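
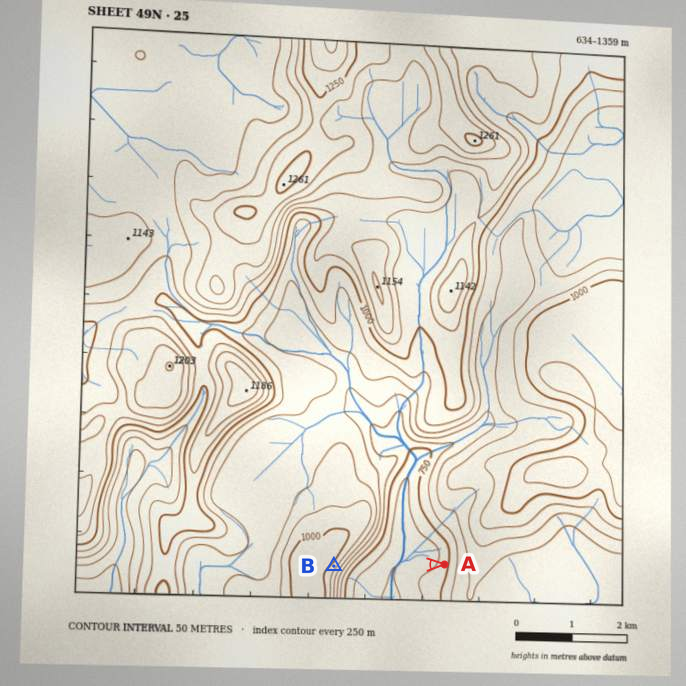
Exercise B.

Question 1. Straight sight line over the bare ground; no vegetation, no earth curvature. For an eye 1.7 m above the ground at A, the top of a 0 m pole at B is in view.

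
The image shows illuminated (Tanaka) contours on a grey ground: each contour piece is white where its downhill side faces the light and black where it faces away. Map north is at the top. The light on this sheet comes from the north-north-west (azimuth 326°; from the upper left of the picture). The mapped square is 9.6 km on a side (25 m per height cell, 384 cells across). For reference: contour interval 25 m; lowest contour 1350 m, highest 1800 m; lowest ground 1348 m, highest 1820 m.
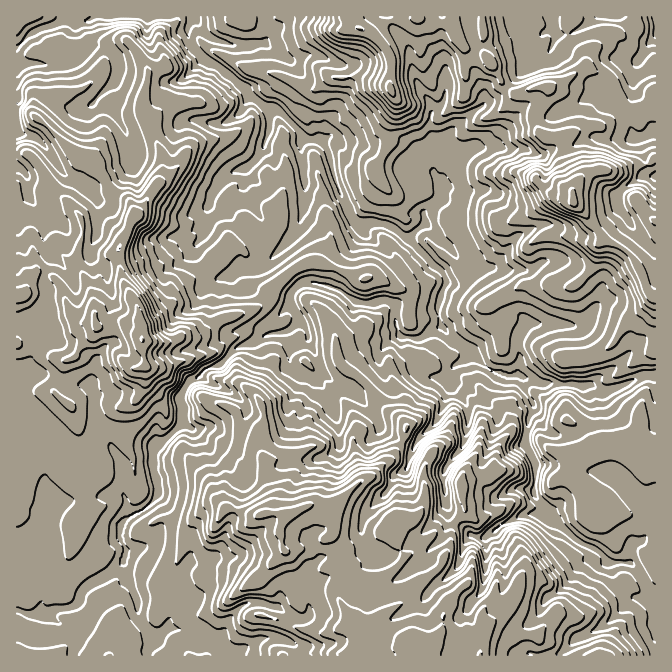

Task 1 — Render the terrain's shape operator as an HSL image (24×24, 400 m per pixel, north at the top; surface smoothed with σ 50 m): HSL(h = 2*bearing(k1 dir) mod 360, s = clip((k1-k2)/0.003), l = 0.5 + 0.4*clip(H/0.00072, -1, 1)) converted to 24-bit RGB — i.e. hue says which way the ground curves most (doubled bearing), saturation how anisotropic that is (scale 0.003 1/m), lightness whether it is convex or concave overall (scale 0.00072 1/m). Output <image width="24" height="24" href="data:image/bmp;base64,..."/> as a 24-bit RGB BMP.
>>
<image width="24" height="24" href="data:image/bmp;base64,Qk32BgAAAAAAADYAAAAoAAAAGAAAABgAAAABABgAAAAAAMAGAAATCwAAEwsAAAAAAAAAAAAAgIWRkYibWVqFm4mFb3iXTXuAnpxhe0ZTf2dAVH0prSl7YqnXg8WRZm+EkrGbpXyWZ4SQwZWFTkhvu5dgH14oLa5A06uyXTyCf31YdXJEY4ScjZWFazeHtrlxiWmkx2WlH9ltVFflVLjJTE5xt8eXc3SZW5JTmlyTPrBSx3eaq2+HK4+G2r/hm6rSL5NYf06HeoKZq4yeOn1ZkatzcTuBp455aXaCQHSN98rqRrmlYpxyX5iCl5Nnb4Bmo3lzMYpd6Jm8ANDT2YeoVJexLLFrmHBypVyejUN4hGh/j46DooqeU6yJTmSDmnyEhmFyRWxCTGc10oCJaa6lT4twdqJ6gF96nKVmtV65AKV2Si3/zFxkwuG7ckN6gEJNeGwurk2ob4N5fH2GlJGEPoJeoWW/VXl9lkCV3Vtmg2e8a7Vnj3JbY36qTpR4ommsn69vM6tzywwNJj0DUeRYs2ufWxk9m0s3fa2DTIFqiYyDa3l7j4l+sXeWG34vVTijm2KpvuW1W5bKvrHbvqXSk5TDtY91GFdN1qvVzONw1xSUfJvVPvB8MAUZPpJUo7emkoijfGmOhYZ3fW59ho1/j2t0s9WjHBI6XY52ucmaSDFDhKRST4tUa5yo66rkg47rBh4t++ico1r9wlS6ed0rAhWEo83EfYlyempthHRvjoWVdHSKi5GBf2d/q8RzJTJ8pc3EgU5nnW2DgreJw2ORKKczPJEgvTV+ACeQ/dDOADMx8oyC4uBnLwA5kdaennumbW6WjaWteWtteWtqiaN1eVBesJNjF4JFUw4WanM1ZrJnqsV7S3Zts19i0k6EHxpB+N/TADMk8wz/5vBI8aOiACyCuopUb6uqmXGckYZlemuKjLmyhWamc1mb2aWXX8c4CR6Qx+DytRmJ0+zJP3WdcTlohrBISauTgMJwoEXMlxSBfb021dyzEBpi5e7dZTVyV0OLz4/OU25QpnVPRmU/gDx+4+7Q5trxADMdCzMA2PPelVFLXy9EjUF2gbiFVJStpK5LflxCN3Fwt3ZKQjgXShgYkYAUUmogW6IfWm0RZpiuXGiwzHGLJINn39CKMUDaqXLpN5jkLG0RsIliR2HFsT2Bkqd+PYlDplE5rm+vgTBkdUk9W4DJn7/QusjVtZPOoXbEkHe6e35LXUyCptrFZnfJ5/XWFitE0luQwmvLyIrVMHtDWxhQn9ebcIK84b/UlSe8LXB+nVWjiLiInZpRTFgvX1swNlg4roOMrU9Rho/MTcCQPa2QWilw3/fUdDSGPWZ6XXdLjk5h5bLDEIR5yrgyRg4PfYUVX9d9P06ERomTu6PLxpDPh4Sys6/IVo2OSy9Exd2btnZ2XDycSbB61NQ5o6pDRFV8g0qTqG1mSHtIPIBi553bcJvMlMTXysfeim+lhSx2S7KBZ21GYkwpYZMwdmNMpDk3MkxXmt6tppZlSk+UsZc11YKKtYcpLkkkPWdksoKMj4SlkmCdO2xOs5d+QYhwu0BDhyQfjDjRjF12l1Z6MZ555aXQXEKundycqN3gfjRVjmlhc0puj9moKDZS99XUR3CeRnVuR3proHFwo3iGPmp+0du1URBFkYomi8NsKmRjd2uZm7vItnzDhh4mq3EnoOu0TSRXddu0q0erhMWlYzE1Tr2EtCqq9NffS3JlN29ofmqeoJByRDaWwttzaB6BuM2YcHWtZGWiUl5xhGMxZylTs+nt2+DwuV5qEGNBHMYrs+uuZRZSs9XQg7B4ISg0z79s58HRRFJiLGc3s0izNSi43y7jabm43catRltSfWV5W4OEXbW6UMjZgVsIb5k62MLs4tf0xVjZcBMIne/FWU19unqHYkBzY7ldwrxxdznI3rvXIoyfkCMxaU8pa3dIpYRUknpIS3pDgGxDdG81RFkno+S5c8fNmp0qal0sU2IxT7/6gT5HO1Y2l05zr8KMqnSiq1C/i9exFbFiQwwftF09X5lZa0hgc0ZP1fbYHSOc3nC+II/CfVzCsMRRNlsuf4xVmlSFqHazRIbGln2yzpXNOXuEtZ97hsU9LaFuo0pjWAs1sdbhcYnG06jeXHrPxNDr2KtQrD+M15ooXStxQeGZk47k4bbkXWqXgcCsSYydcZMsl59NSH9sojtqm+a36Lm3XBpyng3kO852h1tLbDU+ZEIbNjYWV7U1xCi4qZpnN788oeO9aUuHQ2dCRl890KqWbEZCSqRpLaRXPrs4R2UYGNlPoFAK658iQSVyrTxRlLrAUHGVVVWauIXZ2uDxetvFpEmrf46+fNXA2Nh/UEBpcH6HYI1qUKNaw121PDi5"/>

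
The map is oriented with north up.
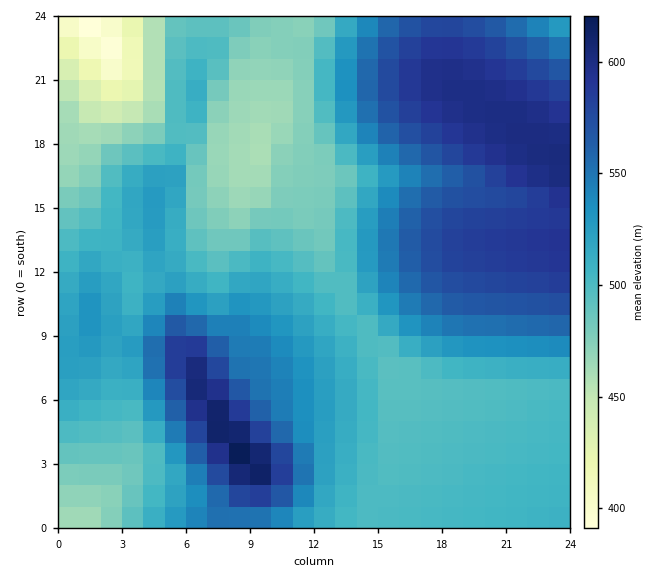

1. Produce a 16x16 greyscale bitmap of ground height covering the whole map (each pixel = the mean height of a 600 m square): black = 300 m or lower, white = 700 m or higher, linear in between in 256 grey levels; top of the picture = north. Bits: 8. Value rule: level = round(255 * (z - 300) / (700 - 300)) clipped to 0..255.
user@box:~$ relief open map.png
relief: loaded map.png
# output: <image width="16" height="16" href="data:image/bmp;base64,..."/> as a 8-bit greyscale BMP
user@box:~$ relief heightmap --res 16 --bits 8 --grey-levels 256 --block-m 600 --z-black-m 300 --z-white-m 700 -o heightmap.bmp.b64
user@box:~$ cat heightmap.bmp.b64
<image width="16" height="16" href="data:image/bmp;base64,Qk02BQAAAAAAADYEAAAoAAAAEAAAABAAAAABAAgAAAAAAAABAAATCwAAEwsAAAABAAAAAAAAAAAAAAEBAQACAgIAAwMDAAQEBAAFBQUABgYGAAcHBwAICAgACQkJAAoKCgALCwsADAwMAA0NDQAODg4ADw8PABAQEAAREREAEhISABMTEwAUFBQAFRUVABYWFgAXFxcAGBgYABkZGQAaGhoAGxsbABwcHAAdHR0AHh4eAB8fHwAgICAAISEhACIiIgAjIyMAJCQkACUlJQAmJiYAJycnACgoKAApKSkAKioqACsrKwAsLCwALS0tAC4uLgAvLy8AMDAwADExMQAyMjIAMzMzADQ0NAA1NTUANjY2ADc3NwA4ODgAOTk5ADo6OgA7OzsAPDw8AD09PQA+Pj4APz8/AEBAQABBQUEAQkJCAENDQwBEREQARUVFAEZGRgBHR0cASEhIAElJSQBKSkoAS0tLAExMTABNTU0ATk5OAE9PTwBQUFAAUVFRAFJSUgBTU1MAVFRUAFVVVQBWVlYAV1dXAFhYWABZWVkAWlpaAFtbWwBcXFwAXV1dAF5eXgBfX18AYGBgAGFhYQBiYmIAY2NjAGRkZABlZWUAZmZmAGdnZwBoaGgAaWlpAGpqagBra2sAbGxsAG1tbQBubm4Ab29vAHBwcABxcXEAcnJyAHNzcwB0dHQAdXV1AHZ2dgB3d3cAeHh4AHl5eQB6enoAe3t7AHx8fAB9fX0Afn5+AH9/fwCAgIAAgYGBAIKCggCDg4MAhISEAIWFhQCGhoYAh4eHAIiIiACJiYkAioqKAIuLiwCMjIwAjY2NAI6OjgCPj48AkJCQAJGRkQCSkpIAk5OTAJSUlACVlZUAlpaWAJeXlwCYmJgAmZmZAJqamgCbm5sAnJycAJ2dnQCenp4An5+fAKCgoAChoaEAoqKiAKOjowCkpKQApaWlAKampgCnp6cAqKioAKmpqQCqqqoAq6urAKysrACtra0Arq6uAK+vrwCwsLAAsbGxALKysgCzs7MAtLS0ALW1tQC2trYAt7e3ALi4uAC5ubkAurq6ALu7uwC8vLwAvb29AL6+vgC/v78AwMDAAMHBwQDCwsIAw8PDAMTExADFxcUAxsbGAMfHxwDIyMgAycnJAMrKygDLy8sAzMzMAM3NzQDOzs4Az8/PANDQ0ADR0dEA0tLSANPT0wDU1NQA1dXVANbW1gDX19cA2NjYANnZ2QDa2toA29vbANzc3ADd3d0A3t7eAN/f3wDg4OAA4eHhAOLi4gDj4+MA5OTkAOXl5QDm5uYA5+fnAOjo6ADp6ekA6urqAOvr6wDs7OwA7e3tAO7u7gDv7+8A8PDwAPHx8QDy8vIA8/PzAPT09AD19fUA9vb2APf39wD4+PgA+fn5APr6+gD7+/sA/Pz8AP39/QD+/v4A////AGptfY2bpKSUh4CAgYKDhIVxcXiInrq/o4qBf4CBgoKDenl5kLDJvKCMg35/f4CBgoSBgp++vqeXjoR9fX5/gIGMiIyrwayfl42DfHx+f4CBkI2UsbagnJSKgX+Jj5GSk4+QjKKdmZWNhYCOm6KkpaeLjoaPiYqMhX6Hm6iusLK0hYeIin58gnx5jaCttLa4uXyCi4t1cHZ0doygrLO1t7lxfYyOcmpscXOFmKWsr7W7anWAh3NoaHB0iJmmsLm+wGhka3p5aWdufpiqtLq+v75gUld4gmtpbYagsru+vry3UkFQd4NxbW+GoLG7vLmyqkI+UnR8eHBvfZepsrOto5c="/>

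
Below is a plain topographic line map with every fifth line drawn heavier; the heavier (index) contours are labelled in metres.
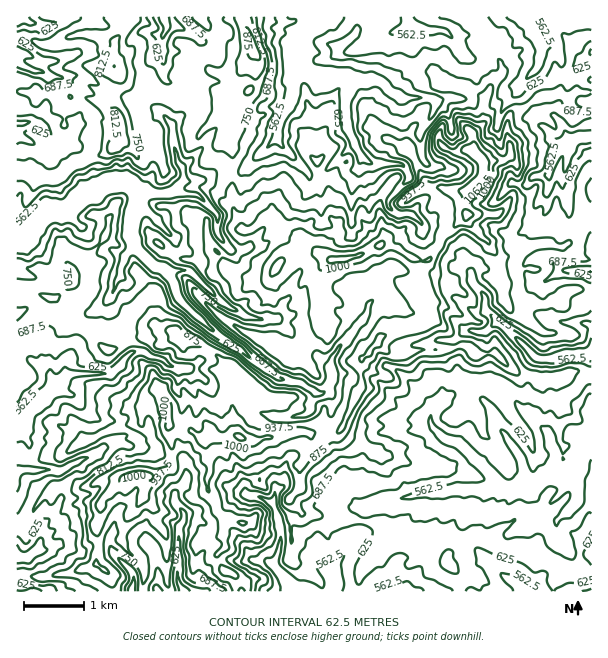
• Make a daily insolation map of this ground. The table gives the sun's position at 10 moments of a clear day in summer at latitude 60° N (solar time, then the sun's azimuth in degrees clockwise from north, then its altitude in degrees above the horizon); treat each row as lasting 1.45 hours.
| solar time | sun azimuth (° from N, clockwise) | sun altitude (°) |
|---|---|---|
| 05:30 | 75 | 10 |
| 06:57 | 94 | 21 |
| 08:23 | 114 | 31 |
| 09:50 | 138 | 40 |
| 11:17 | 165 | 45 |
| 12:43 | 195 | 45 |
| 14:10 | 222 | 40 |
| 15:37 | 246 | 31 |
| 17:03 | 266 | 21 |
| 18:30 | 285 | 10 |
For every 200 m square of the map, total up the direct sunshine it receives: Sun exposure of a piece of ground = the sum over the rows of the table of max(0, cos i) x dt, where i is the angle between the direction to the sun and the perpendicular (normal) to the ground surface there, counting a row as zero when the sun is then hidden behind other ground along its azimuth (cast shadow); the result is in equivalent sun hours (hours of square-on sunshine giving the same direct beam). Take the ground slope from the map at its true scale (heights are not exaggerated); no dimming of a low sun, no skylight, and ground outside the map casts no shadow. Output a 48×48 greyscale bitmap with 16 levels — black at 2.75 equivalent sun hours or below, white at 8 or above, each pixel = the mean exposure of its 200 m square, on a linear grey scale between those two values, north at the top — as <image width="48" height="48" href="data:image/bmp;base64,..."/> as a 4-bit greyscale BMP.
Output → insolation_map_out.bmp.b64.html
<image width="48" height="48" href="data:image/bmp;base64,Qk32BAAAAAAAAHYAAAAoAAAAMAAAADAAAAABAAQAAAAAAIAEAAATCwAAEwsAABAAAAAAAAAAAAAAABEREQAiIiIAMzMzAERERABVVVUAZmZmAHd3dwCIiIgAmZmZAKqqqgC7u7sAzMzMAN3d3QDu7u4A////AP/+7u7Yq7fu7uzsnO2r3e3e7t7dmu3e75eJvv2VvLXe7XNFrsq8ze3t3uu6zu7Lu0VWdKZLu8W82HZ5vM3avd3NzLu97t27u+upi6rLm8TNrc36jdzbq87tyqvdzLu6zOzNy+yszdSKzN/qfNzdy7u6qqvMzLy7zby8zM2/7Zd5ve7Hfv7d3Mu7u7vLzMqpm6vc3M687ceb1zKFvrq7uqu7u7yqmru6eprbqo3s7Ine2EAFzezMzbqHh5iZl3m7qqqszLnuzcqMqszXXczczd7u3Kqqq7mKm5ZBYlic3O2r3u7NvN3d3e3e7v7K7s2qqu3ehDIhJJrN3t//zO7u7e7szLl+277duqm77qdTWbzt3e/+6+//7bu6qXjtuNys2nu6m928ze3t7uze/t3+yGeKl53dndurvKvMuGnO3Ny5l2RVebu9zLu6ne3Lzrrd3ch3lZzMzLmYeYmphSmc3LzMus3M3K3u2+p5Scy7zLiJm7ze7YZ67u3d2ay92+7tze62rKlorZR4m7zGVWebzs3c3bvNze7t7t7cmFJmZzNWy8swOf2Kqt2+3czd3+3d3rrN3dx3owWbu6EL/9it7onu7t7+/GEUiL3t3O/WJL7ttQDP3LyZvu7v/+3up2eWNd3e7dq97e7ZAC3rq97Fid3Ll4lmY37//93d7bqr3cowCepni93caJ3v/8VSOe7MvL3ty6q7qVIAuyJmu8y9uaqZ272nv9qrvMzdzLirmFA8gH7/3LzM2rvNvLma7M3u3e3M3dlpqnPHC+3ezMzLzczcuL16y6qs3pir3cxXpzdxzc3u3MzM3cy7u7euzLmIh6zMzM2bgWlM3aq9687u3cq8y5qrus7GRVR7u7ulO/7Mt3qZzd3d/+3t3Mzdzcmu/mebmKvXv8e8tKiHirgxK+2Wjczeqc7t27mHdJ2nqTrMSv7Mu4aXZXqWjO3ompmavdtzS7vIg63LOarbl4aohnNlu9/M7bm6nN26mJjKa+y2G4qahmh2hlFs7LuYzbl6m9/u2UaLpzMSypiZqYmXV1bNvdy5G8lpmt7/7cdJzdmsqpiIqpqXZ4MHy5r+o0pYm93M7u3N7fy8y5iImaqnZ2YGAASd3MZWfLqZvv/t7bad7dhnVt2KdmSYe93L3c2mWZmqmb7+vJfr7t11PbvVbv7m386VO6vXV4y7vLq7q5jNvc3mmqp2ndpSpgVzFpqrhIaty7u6qpm7y9zKm6ulzJZkVDl3JojM/v7tzcyqur27zMzNVqqnuYiHIFAoOr2+787d7duaze3cvN28p5inqZd2V0SKhL3tytuqmrvNzMzMyr3bt4Z6d3nd7+2bmGm7vJZGir7ty5zMvNzcp4qKmL7tyoiY3XWZmUi83dzbqXvMu87cub7u//7cuZmqvNiqqbvsmImbyHq5q666qYndzMuqmqrMurqb2v7O/ty5uoyYu7uJqYu8yqqqmZ3Lupm8znRGm6idm1SMusmKu4Z6zcqYmdzLqpvcmXvbmKzM2H3JzMm8vMqau72+/uy6iJ3Kqg=="/>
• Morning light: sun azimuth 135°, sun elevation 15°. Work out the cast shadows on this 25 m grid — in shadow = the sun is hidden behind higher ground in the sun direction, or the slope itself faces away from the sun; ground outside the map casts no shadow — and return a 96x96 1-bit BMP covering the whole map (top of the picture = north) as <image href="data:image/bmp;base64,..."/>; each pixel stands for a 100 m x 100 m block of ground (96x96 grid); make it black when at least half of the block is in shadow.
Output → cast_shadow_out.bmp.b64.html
<image width="96" height="96" href="data:image/bmp;base64,Qk2+BAAAAAAAAD4AAAAoAAAAYAAAAGAAAAABAAEAAAAAAIAEAAATCwAAEwsAAAIAAAAAAAAA////AAAAAAAAABgAkAAGAAAAAAAAABgAAAAGAAAAAAAAABiQAAAAAAAAAAD/wBgYwcAAAAAAAAD/+AA4XwAAAAAAAAD/+AA9ABgDAAAAAAD/+AA5gBgAAAAAAAA/+AA4wBwAAAAAAAAf8IA8ABwAAAAAAAAP8IA+ABwAAAAAAAAL+AA+ABwAAAAAACCE+AA8ABgAAAAAADTC/EAcBxgAAAAAATzC+GAfvxAAAAAAYJ7h/DAAH5gABYMkdk/x/BgAH7gAAPeydyfx/gg+DjwAAAf7dxbc/wAfAD4AAAAAA4ff/4AOAT4AAAAAA4f//8APAA4AAAAAAAf///8PAAQAAAAAAAcD///EAAYAAAAAAAcA///CAAcAAAAAACMzP/+AAAAAAAAAACO/3/yAAAAAAAAAAACX7+IAAAAACAAAAAA/zgMDOeAAAAAAAAAAD4ODOf4EAAAAAAA9n/OCMf/MAAAAAAB/nAOeYD/uAAYAAAA/ucOaAAHuAAcAAAA/oLmaAAD/AAAAAAAPMPmSAAB/AAAAAAAGH/wwQD7/AAAAAAABj/40wD+fAAAAAAAA////AHwPAAAAAAAA///8APAPAAAAA8AAB///gcAMAAAAB/0AAP/DgYAOAAAAB/8AAH5gOgAPwAAAB/4AAHgAfAAH4AADBAAAAAMA8AAH8AfzAAAAAAAFwAID+AB/AAAAAAAHgeAB+AA/AAAAAAznB/AA+AABAACAAA/mH/4AcAAEAADAAB/gPgMAMAAAAAAAAZ9AeACAEAAAAAAAAd4AYwSAEAADAAAAAfgMwAIAAAADgAAAAPgdwAAAAAACAIAAAPg4AAAAAAAAAP2AAGN4AEAAAAAMAH8AAHN4AuAAAAAMAD48AHDAxeAAAAAAAAD8AHAAz/AAAAAAAAD+AHAYH/gfwAgAAAD+CAARH/gf4BwAAAD+HAwxI/gf+BwAAAD/PB57YMB/+BwAAAB/vhwBcEB/+BwAAAB/vhxgeQa7+9yAAQA/4Dzge4e3+/BAAYicfxgB88e//xBjgMyAfwP/18G3/xjDwMzAf4f/9+D3+4hBwNhAf8f/5+BX/8AA4MAAH4x/97BX//PwbNgABgAf57BT///4BtwAAAEIB7BR///4AtwDAAEMA/AI///8AH4AAAAeA/gE///4AH4AAAAWAfoH//+AQD4ABgATAPYB/zxAwD+ABwAxgGYB4DzwwD+AB4AwwA4B4f3zwB8QD4AwQB4Bgf/jwADwD4AwIB4Bwf/5wADACwAxAB8B4f/9wAAAAgAAgA8Dwf/+wAAAAAAAAA8jg//84AAAAAAAAAczw//8eAAAAAAAAAd75//8PAAHIAAAAAN7//8GHwCHgAAAAAM9//gOH4g/4AAAAAMB//AOD6D8AADAAAAAG+AMB4bHBwDAAAAAAEAIA9aH/wDAGABAAAAAAcPA/wDgHADwAAAAAYAAPwDADgDAAAIAAYAECgDADgBAAAAAAAA/AYD4HAD8AAwAAAz/w8DwHAD+ABwAAQf/8wDgGAD/AAAAAADz4ADAGAAPAAAAAAA="/>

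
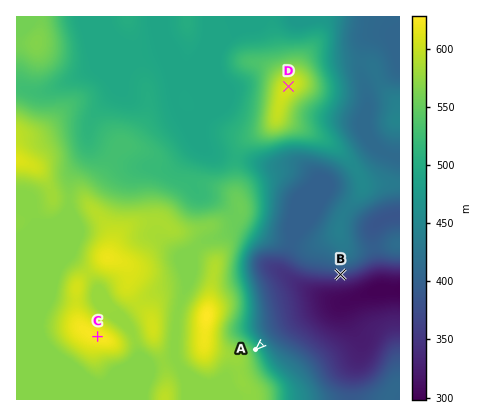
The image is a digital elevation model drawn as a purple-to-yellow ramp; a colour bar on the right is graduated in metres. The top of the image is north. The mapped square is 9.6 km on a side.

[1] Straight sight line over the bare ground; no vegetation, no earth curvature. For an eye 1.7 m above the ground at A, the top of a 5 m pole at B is in view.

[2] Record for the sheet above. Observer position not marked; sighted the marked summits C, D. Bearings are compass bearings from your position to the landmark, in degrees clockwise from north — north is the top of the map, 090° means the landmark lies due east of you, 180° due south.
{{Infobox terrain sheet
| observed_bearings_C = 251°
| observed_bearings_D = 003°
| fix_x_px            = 279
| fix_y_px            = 274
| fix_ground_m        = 351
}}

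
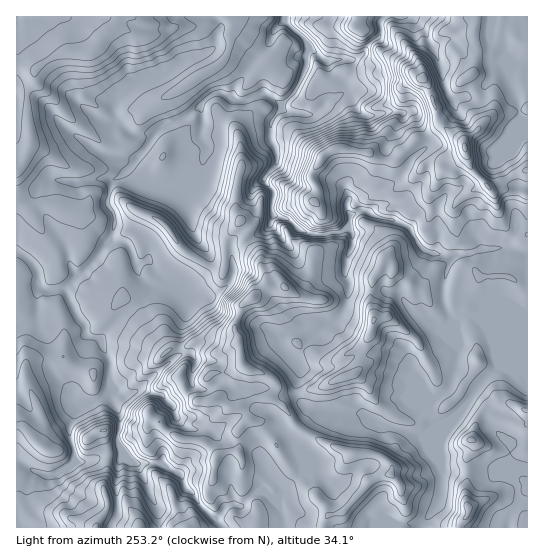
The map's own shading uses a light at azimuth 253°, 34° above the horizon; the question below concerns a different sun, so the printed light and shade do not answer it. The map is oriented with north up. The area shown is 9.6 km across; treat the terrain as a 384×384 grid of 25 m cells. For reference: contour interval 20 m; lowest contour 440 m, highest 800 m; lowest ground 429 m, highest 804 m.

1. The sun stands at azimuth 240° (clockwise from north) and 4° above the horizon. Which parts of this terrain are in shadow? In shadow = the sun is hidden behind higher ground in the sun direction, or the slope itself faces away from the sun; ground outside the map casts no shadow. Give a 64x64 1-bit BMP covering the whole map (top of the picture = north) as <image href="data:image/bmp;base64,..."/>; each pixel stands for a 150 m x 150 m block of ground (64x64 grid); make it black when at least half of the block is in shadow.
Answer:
<image width="64" height="64" href="data:image/bmp;base64,Qk0+AgAAAAAAAD4AAAAoAAAAQAAAAEAAAAABAAEAAAAAAAACAAATCwAAEwsAAAIAAAAAAAAA////AAAAAAAAMMHAAGBA4AAZ48AAYABwAgnj8AAwcHgAG+4BAxh4/AAfzgADCPj+AB/cAAIA/P4wf7xAAAH8fwAf+GQAAf4AAA/gTAAD/gADDEAOAA/+AA8MAAxA//44HxgPgEf//ngvHB4AD//+fG+8PAAf//w43954AD8AAAAf/ngAfAIAAR/A8QB4BgAHP6AGAHAOAAc/MAQA+A8AB3wwBgH4HwAAeDAGB/gfiAAxsAYP+AeYMHOgAA/8B5gwM4AYD/wHOAABgBwP/AZ8AAOAHA/4BPwAAwA+D/AF+AADAD4AAA/8AAYAAAIDz/wAIgAAAx/H/AAgAAAAP+R8ACACACB/4OwAYgIAIP/B5ADCAgEh/+H+AAAGAwH/4fgAACAPA//h+AAAEA8H/+HwAAAQHwP54+AAABg/B+HfAAQAOP8Pg/gBBAAz/4+D4AAMADf/j4PgAAwHf/+Pg+AAHAA//4/H4AA+AA4AD8PAAHwh8AAPwwAAfgfwAA/ABAB+H+AQD8B+AP4/gAAP4f8A/z8AAA/8/yD/P8ACH/z/p78/wAAP+D/Hnz/AAiHgI4ePP4AAf8AAD48PAAAAIAAPjx4AAAAwAA4MCAAAADAAHiAAAAAAOgBfcAAAAAA/QD+4AAAAADwAP+AAAAABGAR/4AAAAAE4APAgAAAgA+AN4CAAAPwA4A/gIA=="/>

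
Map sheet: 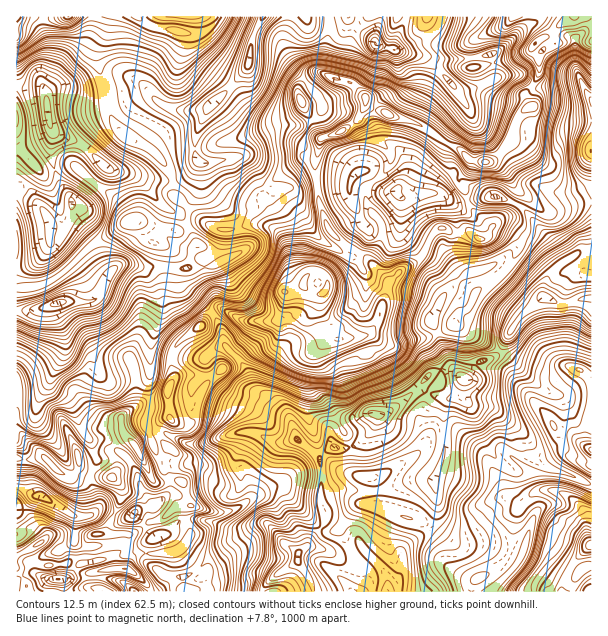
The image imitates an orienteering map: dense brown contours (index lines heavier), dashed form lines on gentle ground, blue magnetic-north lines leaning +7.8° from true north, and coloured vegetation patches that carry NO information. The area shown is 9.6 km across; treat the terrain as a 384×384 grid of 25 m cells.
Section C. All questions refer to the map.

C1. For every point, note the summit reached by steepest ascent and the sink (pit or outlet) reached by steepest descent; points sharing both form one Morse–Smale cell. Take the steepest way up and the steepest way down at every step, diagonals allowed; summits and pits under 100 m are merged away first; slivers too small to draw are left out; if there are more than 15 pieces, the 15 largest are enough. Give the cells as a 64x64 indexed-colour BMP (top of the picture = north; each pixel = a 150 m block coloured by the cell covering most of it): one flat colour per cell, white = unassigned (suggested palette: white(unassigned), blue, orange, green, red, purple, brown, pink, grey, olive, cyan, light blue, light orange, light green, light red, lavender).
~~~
<image width="64" height="64" href="data:image/bmp;base64,Qk12CAAAAAAAAHYAAAAoAAAAQAAAAEAAAAABAAQAAAAAAAAIAAATCwAAEwsAABAAAAAAAAAA////ALR3HwAOf/8ALKAsACgn1gC9Z5QAS1aMAMJ34wB/f38AIr28AM++FwDox64AeLv/AIrfmACWmP8A1bDFAIiIiIiIiIiEREAAAAAAAAAAAAAAAiIiIiIiIiIiIiAAiIiIiIiIiEREQAAAAAAAAAAAAAACIiIiIiIiIiIiIACIiIiIiIiEREREAAAAAAAAAAAAAAIiIiIiIiIiIiIgAIgAAIiIiIRERERAAAAAAAAAAAAAIiIiIiIiIiIiIiIACAAAAAAAiIiIRERAAAAAAAAAAAIiIiIiIiIiIiIiIiAAAAAAAACIiIiEREQAAABEQAAAIiIiIiIiIiIiIiIiIgAAAAAAAIiIiIREREQABERAAAIiIiIiIiIiIiIiIiIiAAAAAACIiIiIhEREREBEREQAIiIiIiIiIiIiIiIiIiIAAAAAAAiIiIiERERERERERCIiIiIiIiIiIiIiIiIiIgAAAAAACIiIiIREREREREREIiIiIiIiIiIiIiIiIiIiAAAAAAAAiIiIhEREREREREQiIiIiIiIiIiIiIiIiIiIAAAAAAACIiIiERERERERERCIiIiIiIiIiIiIiIiIiIgAAAAAACIiIiEREREREREREIiIiIiIiIiIiIiIiIiInAAAKoKqoiIiEREREREREREQiIiIiIiIiIiIiIiIid3cAAKqqqqiIiIRERERERERERCIiIiIiIiIiIiIiInd3dwAKqqqqiIiIhERERERERERBIiIiIiIiIiIiIiInd3d3AKqqqqqoiIiERERERERERBERESIiIiIiIiIiIid3d3eqqqqqqqqIiERERERERERBEREREiIiIiIiIiIid3d3d6qqqqqqqoiIREREREREREERERERIiIiIiIiIid3d3d3qqqqqqqqiIiIiEREREREEREREREiIiIiIiIid3d3d3eqqqqqqqqoiIiIREREREEREREREREiIiIiInd3d3d3d6qqqqqqqqqqiIhEREREERERERERERIiIiJ3d3d3d3d3CqqqqqqqqqqoiIREREERERERERERESEREXd3d3d3d3dVVaqqqlWqqqiIhEREERERERERERERERERd3d3d3d3d1VVqqqlVVVapEREREQREREREREREREREREXd3d3d3d3VVVaqqVVVVqkREREQRERERERERERERERERF3d3d3d3dVVVqqVVVVWqREREQRERERERERERERERERERF3d3d3d1VVWqVVVVVaqkREQREREREREREREREREREREXd3d3d3VVVVVVVVVVqqpERBEREREREzMzERERERERERF3d3d3dVVVVVVVVVVaoAREEREREREzMzMxEREREREREXd3d3d1VVVVVVVVVVqgAEERMzMRETMzMzERERERERERF3d3d3VVVVVVVVVVWgAAMzMzMzERMzMzMxERERERERERd3d3dVVVVVVVVVVaAAMzMzMzMRETMzMzEREREREREREXERF1VVVVVVVVVVoAMzMzMzMzETMzMzMRERERERERERERERMzNVVVVVVVqgMzMzMzMzMzMzMzMxEREREREREREREREzMzVVVVVVqqADMzMzMzMzMzMzMxERERERERERERERETMzM1VVVVVVUzMzMzMzMzMzMzMxERERERERERERERERMzMzNVVVVVVTMzMzMzMzMzMzMxERERERERERERERmRkzMzMzVVVVVTMzMzMzMzMzMzMxERERERERERERERGZmTMzMzMzVVVTMzMzMzMzMzMzMRERERERERERERERGZmZMzMzMzMzVTMzMzPMwzMzMzMxERERERERERERERGZmZkzMzMzMzMzMzMzzMzMzMMzMxERERERERERERERGZmZmTMzMzMzMzMzMzzMzMzMMzMzERERERERERERERGZu5mZMzMzMzMzMzMzzMzMzMwzMzMRERERERERmRERGZu7u7szMzMzMzMzMzPMzMzMzDMzMRERERGZmZmZmZmZu7u7uzMzMzMzMzMzPMzMzMzAAAAJEZERmZmZmZmZmZu7u7u7MzMzMzMz7u7mbMzMzMAAAAmZmRmZmZmZmZmZm7u7u7szMzMzM+7u7uZmzMzMAAAACZmZmZmZmZmZmZu7u7u7uzMzMzM+7u7uZmbMzMAAAAAJmZmZmZmZmZnd3bu7u7u7MzMzM+7u7mZmZszMzAAAAACZmZmZmZmZnd3du7u7u7szMz7u7u7mZmZmzMzMAAAAAJmZmZmZmZ3d3d3bu7u7uzMz7u7u5mZmZmbMzMzMAAAAAAmZmZmZ3d3d3du7u7u7MzPu7u7mZmZmZmzMzMzMzMAAAJmZn93d3d3d3bu7u7szM+7u7mZmZmZmbMzMzMzMAAAACf///d3d3d3du7u7uzM+7u7uZmZmZmZmzMzMzMwAAAAP///93d3d3d3bu7u7Mz7u7u5mZmZmZmZszMzMwAAAAP/////d3d3d3du7u7vu7u7u7mZmZmZmZmbMzMzMAAAP/////90AAN3d27u7u+7u7u7mZmZmZmZmZmzMzM/w////////8AAADd3du7u77u7u7uZmZmZmZmZmZszM//////////8AAAAN3d27u7vu7u7u5mZmZmZmZmZm/////////////////Q3d3bu7u+7u7u7mZmZmZmZmZmb/////////8AD////93d3d27u77u7u7u5mZmZmZmZmZv////////AAAA/93d3d3d3bu7vu7u7u7mZmZmAABmZmb///////AAAAAA3d3d3d3d27u+7u7u7uZmYAAAAAZmZv//////AAAAAADd3d3d3d3d3b"/>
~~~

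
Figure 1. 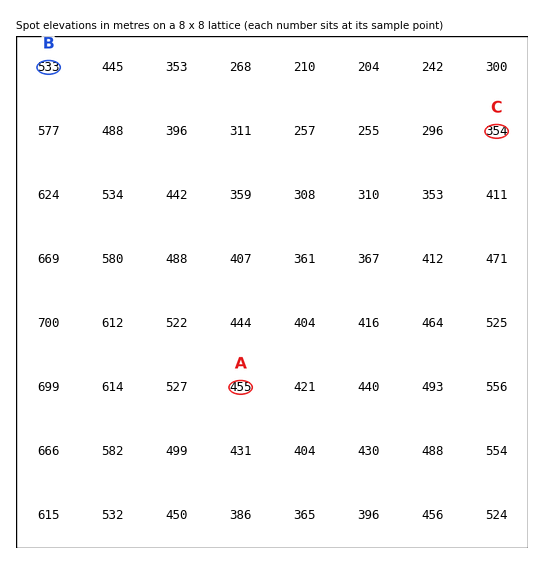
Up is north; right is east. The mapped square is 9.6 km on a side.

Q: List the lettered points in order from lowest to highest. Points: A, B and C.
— C A B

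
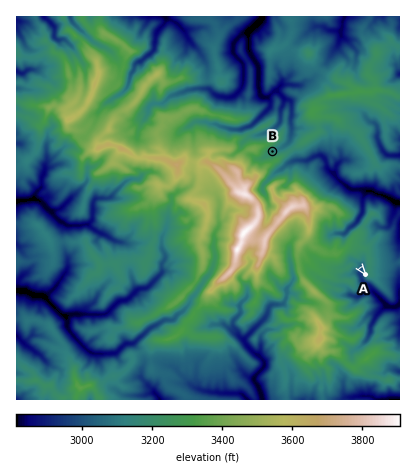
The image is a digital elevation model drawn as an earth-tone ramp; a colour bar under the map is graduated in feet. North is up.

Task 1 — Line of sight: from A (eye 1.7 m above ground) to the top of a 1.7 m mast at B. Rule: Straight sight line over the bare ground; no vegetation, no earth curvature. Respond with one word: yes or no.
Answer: no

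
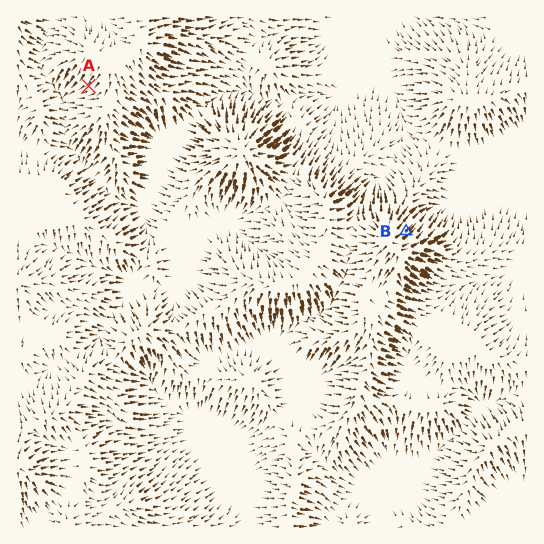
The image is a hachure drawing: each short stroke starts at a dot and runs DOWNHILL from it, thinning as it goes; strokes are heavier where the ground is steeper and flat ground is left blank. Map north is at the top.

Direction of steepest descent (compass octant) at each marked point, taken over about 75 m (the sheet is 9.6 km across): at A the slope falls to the SW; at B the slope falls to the NE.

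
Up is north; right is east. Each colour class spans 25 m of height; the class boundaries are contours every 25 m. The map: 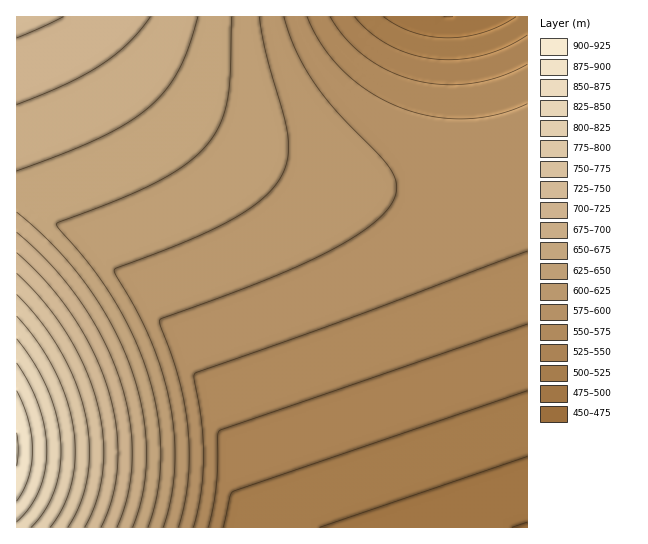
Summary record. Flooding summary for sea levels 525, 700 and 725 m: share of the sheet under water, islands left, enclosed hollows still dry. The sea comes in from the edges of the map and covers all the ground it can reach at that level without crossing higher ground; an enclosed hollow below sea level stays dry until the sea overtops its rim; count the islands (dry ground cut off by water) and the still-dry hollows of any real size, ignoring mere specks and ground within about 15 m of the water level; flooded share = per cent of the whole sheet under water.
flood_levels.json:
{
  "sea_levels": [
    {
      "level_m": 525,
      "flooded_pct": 12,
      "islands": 0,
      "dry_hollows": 0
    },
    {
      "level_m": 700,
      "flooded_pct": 87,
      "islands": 0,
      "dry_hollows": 0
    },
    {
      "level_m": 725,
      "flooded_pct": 92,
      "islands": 0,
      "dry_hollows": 0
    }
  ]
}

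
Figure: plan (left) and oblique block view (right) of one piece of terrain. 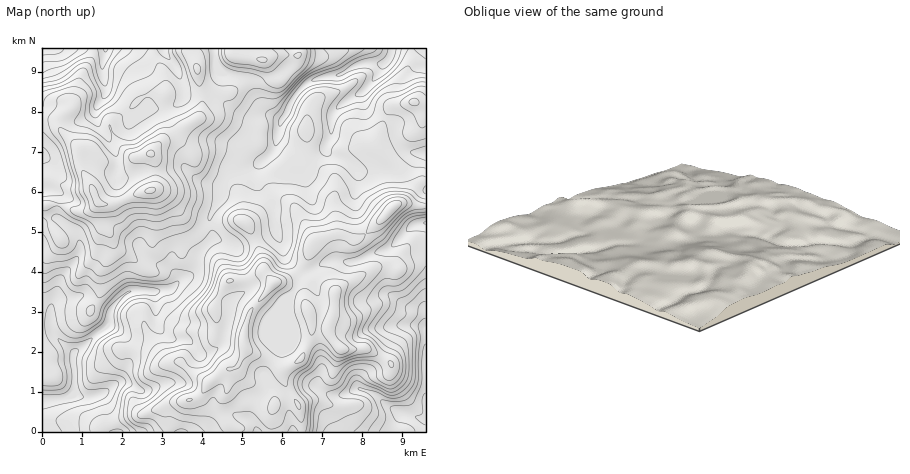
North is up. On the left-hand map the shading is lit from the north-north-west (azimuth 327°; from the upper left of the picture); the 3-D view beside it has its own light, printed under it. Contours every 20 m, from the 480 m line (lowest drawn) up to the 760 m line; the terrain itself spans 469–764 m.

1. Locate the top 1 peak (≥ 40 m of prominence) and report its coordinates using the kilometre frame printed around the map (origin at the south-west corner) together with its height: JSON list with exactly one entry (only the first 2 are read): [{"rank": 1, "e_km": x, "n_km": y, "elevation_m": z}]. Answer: [{"rank": 1, "e_km": 2.71, "n_km": 6.04, "elevation_m": 764}]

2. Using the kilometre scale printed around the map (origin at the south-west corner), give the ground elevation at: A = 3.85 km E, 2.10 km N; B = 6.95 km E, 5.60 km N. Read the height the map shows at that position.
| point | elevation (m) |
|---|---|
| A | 645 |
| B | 635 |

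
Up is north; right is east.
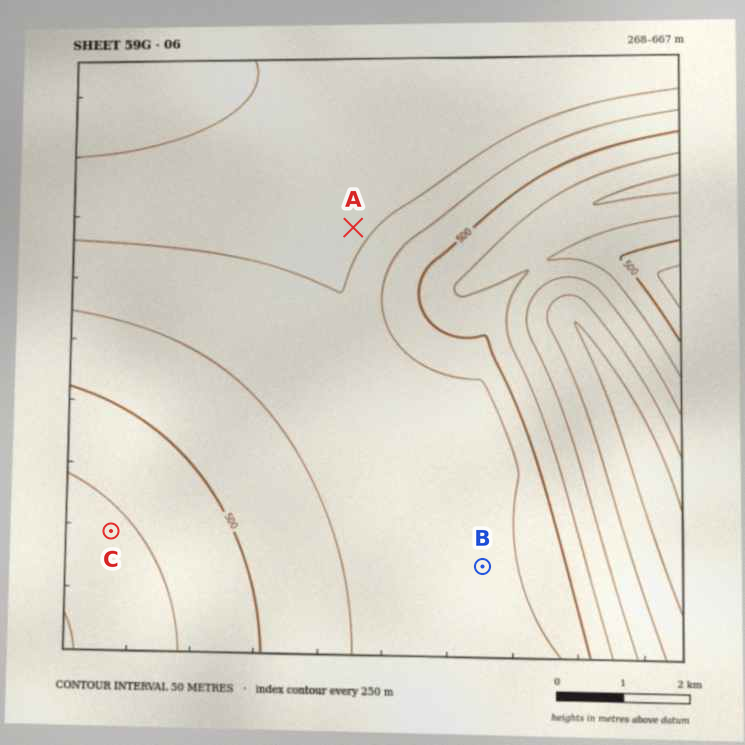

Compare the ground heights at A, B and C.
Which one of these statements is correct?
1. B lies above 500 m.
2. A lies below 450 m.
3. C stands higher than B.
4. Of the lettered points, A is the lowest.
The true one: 1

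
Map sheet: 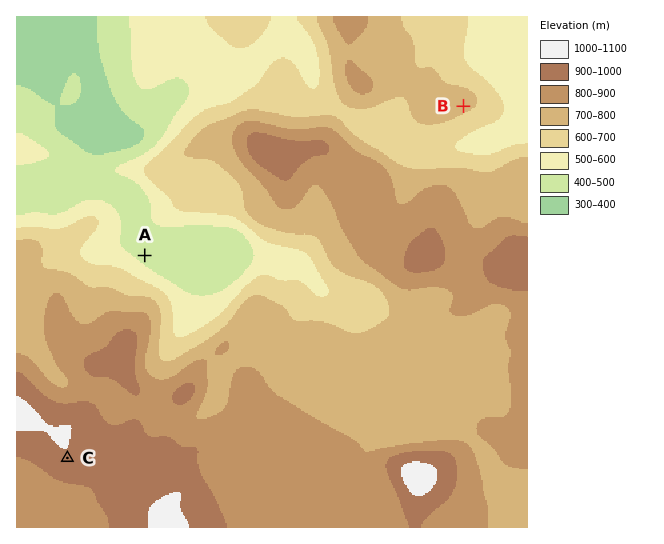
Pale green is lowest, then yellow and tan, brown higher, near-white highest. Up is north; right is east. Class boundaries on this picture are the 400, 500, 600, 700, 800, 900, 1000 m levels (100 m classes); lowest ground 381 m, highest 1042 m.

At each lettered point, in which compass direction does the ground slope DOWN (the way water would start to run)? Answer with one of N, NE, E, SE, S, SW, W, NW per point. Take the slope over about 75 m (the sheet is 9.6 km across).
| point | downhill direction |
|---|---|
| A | NE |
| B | SE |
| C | S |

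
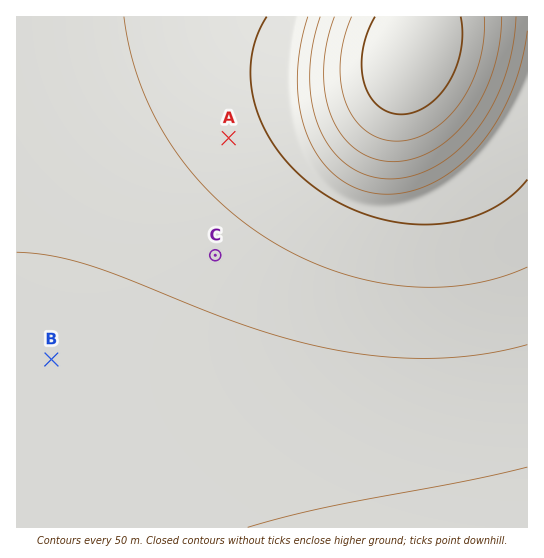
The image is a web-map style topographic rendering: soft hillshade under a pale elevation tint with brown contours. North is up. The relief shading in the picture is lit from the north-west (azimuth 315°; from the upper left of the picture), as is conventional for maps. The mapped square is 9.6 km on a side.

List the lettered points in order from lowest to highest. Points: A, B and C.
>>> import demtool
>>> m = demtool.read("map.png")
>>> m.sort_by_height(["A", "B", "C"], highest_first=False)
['B', 'C', 'A']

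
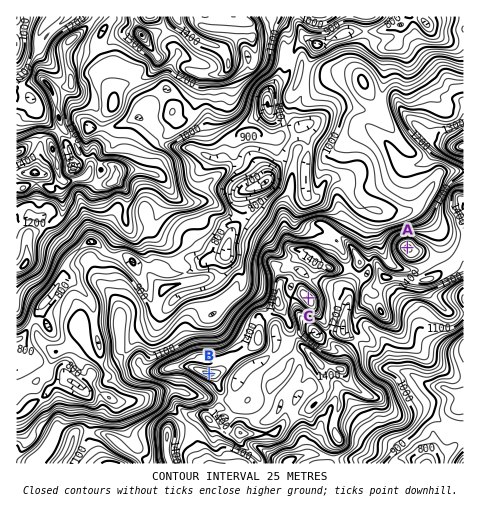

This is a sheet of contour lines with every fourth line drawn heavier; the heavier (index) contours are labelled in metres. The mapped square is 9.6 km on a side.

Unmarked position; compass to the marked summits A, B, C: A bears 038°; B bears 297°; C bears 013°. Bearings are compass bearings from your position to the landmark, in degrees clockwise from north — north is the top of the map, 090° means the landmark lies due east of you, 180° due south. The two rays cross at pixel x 281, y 410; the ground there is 1330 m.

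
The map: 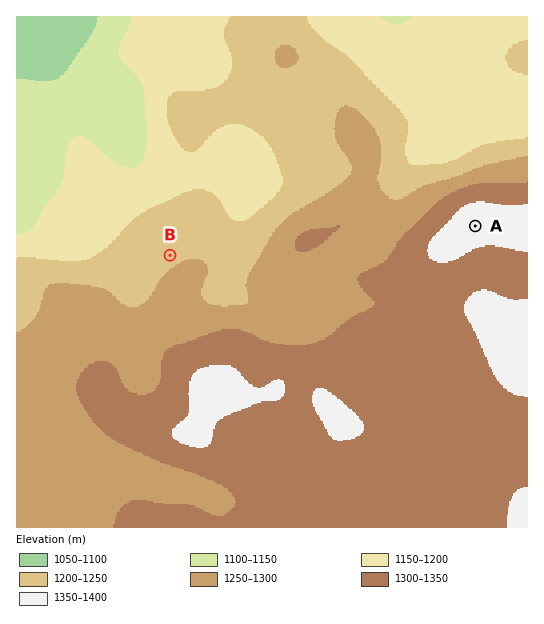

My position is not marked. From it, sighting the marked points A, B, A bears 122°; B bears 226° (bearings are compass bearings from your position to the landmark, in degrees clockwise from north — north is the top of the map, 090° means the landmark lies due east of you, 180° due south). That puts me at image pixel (308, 122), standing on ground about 1230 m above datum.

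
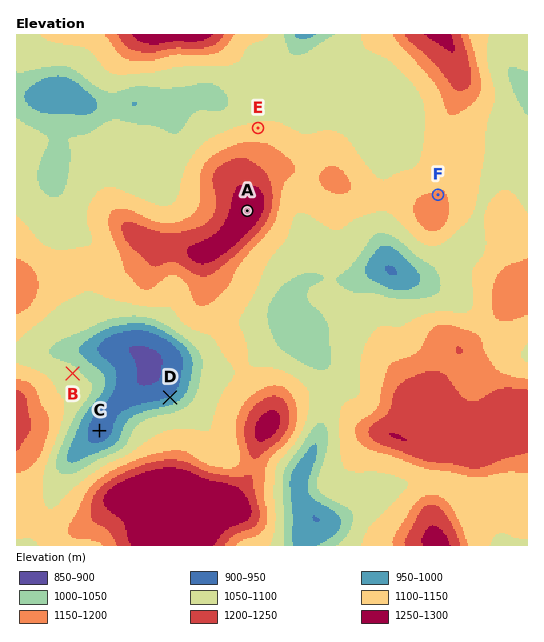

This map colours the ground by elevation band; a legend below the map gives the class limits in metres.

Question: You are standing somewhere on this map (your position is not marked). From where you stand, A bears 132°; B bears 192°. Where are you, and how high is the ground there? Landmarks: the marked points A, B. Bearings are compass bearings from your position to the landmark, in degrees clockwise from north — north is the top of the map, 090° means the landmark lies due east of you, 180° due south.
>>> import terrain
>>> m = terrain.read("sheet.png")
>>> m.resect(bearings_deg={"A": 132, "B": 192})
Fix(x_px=130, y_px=105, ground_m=1000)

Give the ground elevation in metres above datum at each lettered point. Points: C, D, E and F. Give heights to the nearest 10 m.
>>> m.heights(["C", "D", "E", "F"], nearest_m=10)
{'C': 930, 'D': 960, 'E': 1110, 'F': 1160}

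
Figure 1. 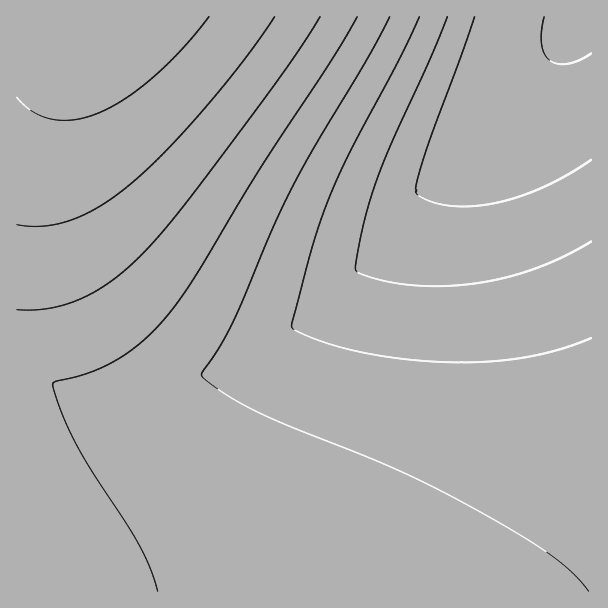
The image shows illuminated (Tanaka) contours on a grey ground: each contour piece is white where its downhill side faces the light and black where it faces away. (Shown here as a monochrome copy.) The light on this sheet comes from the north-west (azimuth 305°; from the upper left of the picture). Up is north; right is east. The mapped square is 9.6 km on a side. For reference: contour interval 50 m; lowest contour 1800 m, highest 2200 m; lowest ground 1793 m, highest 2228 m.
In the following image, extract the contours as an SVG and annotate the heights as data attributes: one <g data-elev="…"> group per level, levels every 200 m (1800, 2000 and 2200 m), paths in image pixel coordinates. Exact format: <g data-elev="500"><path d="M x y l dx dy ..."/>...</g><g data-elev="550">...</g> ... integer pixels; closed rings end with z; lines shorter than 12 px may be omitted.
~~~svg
<g data-elev="1800"><path d="M591 53l-12 7-12 4-10 0-7-4-5-6-3-10-1-12 3-15"/></g><g data-elev="2000"><path d="M589 591l-16-18-20-16-29-20-41-24-45-24-41-19-140-58-35-20-16-12-5-5 2-4 18-26 12-23 40-94 22-46 23-41 50-83 22-41"/></g><g data-elev="2200"><path d="M17 97l16 15 20 7 22 1 24-7 27-15 28-21 29-29 26-31"/></g>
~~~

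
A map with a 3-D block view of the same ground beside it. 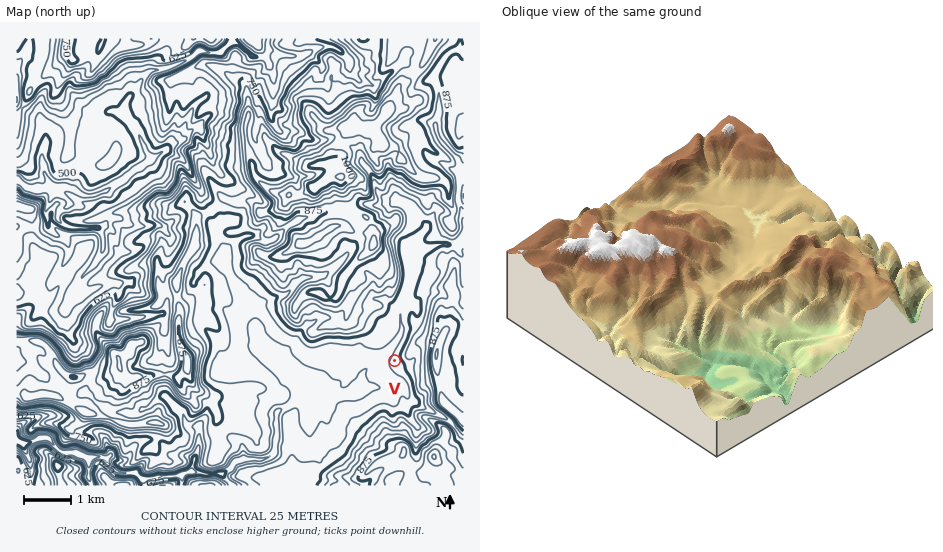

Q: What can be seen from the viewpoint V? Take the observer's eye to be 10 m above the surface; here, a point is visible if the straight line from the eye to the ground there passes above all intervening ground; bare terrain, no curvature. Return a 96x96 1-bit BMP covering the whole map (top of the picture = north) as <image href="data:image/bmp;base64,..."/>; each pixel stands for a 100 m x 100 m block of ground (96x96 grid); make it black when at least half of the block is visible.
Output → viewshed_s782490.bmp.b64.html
<image width="96" height="96" href="data:image/bmp;base64,Qk2+BAAAAAAAAD4AAAAoAAAAYAAAAGAAAAABAAEAAAAAAIAEAAATCwAAEwsAAAIAAAAAAAAA////AAAAAAAAAAMAAfAABgAAAAAAAAAAAAAABwAAAAAAAAAAAAD//z8AAAAAAAAAAAB///5gAAAAAAAEAAAA//44BgAAAAADABgAP/4eBwAAAAADADgAH/w/h8AAAAAHABwAH/j4B8AAAAAGABwMH/DwP+AAAAAAABAcH/Bj/+AAAAAAQAAcH+Bv//AAAAAAwAA8P+Df/hAAAAAAwBB8PuB//DgAAAADwBj8POD/+HAAAAAHgBz+PPH/+eAAAAAAABz+PPv//4AAAAAAAzz+HOf//wAAAAAAAz58fO///+AAAAAAB3/+/////OAAAAAADf//84f//GAAAAAAG///+wP//mAAAAAAE////Qf//8AAAAAAB///4P///8AAAAAAB///x////8AAAAAAB///j////8AAAAAAB///j////8AAAAAAB//+A///88AAAAAAD//8A///8cAAAAAAD//4Af//8MAAAAAAD//gAf//+MAAAAAAH+/AAf//+EAAAAAAH++AAf/7+GAAAAAAH94AAf/5+GAAAAAAH7wAAH/9+GAAAAAAHjAAAAv8+GAAAAAAHmAAAAH8OGAAAAAAHgAAGAH+MMAAAAAAHAAAGAH/MMAAAAAAGAAACAnPMMAAAAAAEAAACDzB4MAAAAAAAAAAAEbh4AAAAAAAAAAAAAb3/AAAAAAAAAAAAAP/8EAAAAAAAAAAAAN/8AAAAAAAAAAAAAM/+AAAAAAAAAAAAAGfjAAAAAAAAAAAAACRDAAAAAAAAAAAAADwDmAAAAAAAAAAAABwDmAAAAAAAAAAAAA4AAAAAAAAAAAAAAAMAAAAAAAAAAAAAAAMDAAAAAAAAAAAAAAAD4AAAAAAAAAAAAAADnwAAAAAAAAAAAAADj4AAAAAAAAAAAAAHzwAAAAAAAAAAAAAATgAAAAAAAAAAAAAAeAAAAAAAAAAAAAAAcAAAAAAAAAAAAAAA8AAAAAAAAAAAAAAB3wAAAAAAAAAAAAAD3gAAAAAAAAAAAAAD/gAAAAAAAAAAIAAH/gAAAAAAAAAAEAAH/gAAAAAAAAAAAAAH/AAAAAAAAAAAAAAPAAAAAAAAAAAAAAAOAAAAAAAAAAAAAAAcAAAAAAAAAAAAAAAYAAAAAAAAAAAAAAAAAAAAAAAAAAAAAAAgAAAAAAAAAAAAAADgAAAAAAAAAAAAAAAAAAAAAAAAAAAAAAAAAAAAAAAAAAAAAAAAAAAAAAAAAAAAAAAAAAAAAAAAAAAAAAAAAAAAAAAAAAAAAAAAAAAAAAAAAAAAAAAAAAAAAAAAAAAAAAAAAAAAAAAAAAAAAAAAAAAAAAAAAAAAAAAAAAAAAAAAAAAAAAAAAAAAAAAAAAAAAAAAAAAAAAAAAAAAAAAAAAAAAAAAAAAAAAAAAAAAAAAAAAAAAAAAAAAAAAAAAAAAAAAAAAAAAAAAAAAAAAAAAAAAAAAAAAAAAAAAAAAAAAAAAAAAAAAAAAAAAAAAAAAAAAAAAAAAAAAAAAAAAAAAAAAAAAAAAAAAAAAAAAAAAAAAAAAAAAAAAA="/>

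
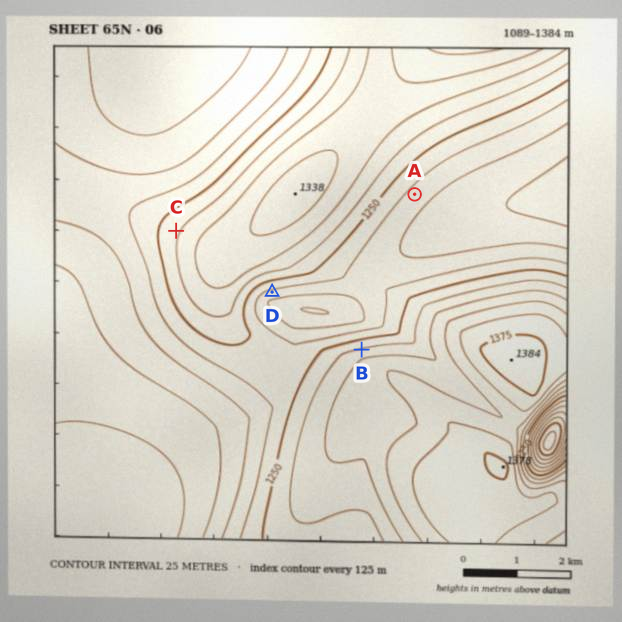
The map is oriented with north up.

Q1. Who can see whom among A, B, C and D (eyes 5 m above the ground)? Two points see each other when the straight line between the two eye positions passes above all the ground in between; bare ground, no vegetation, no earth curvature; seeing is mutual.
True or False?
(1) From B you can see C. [False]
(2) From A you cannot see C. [True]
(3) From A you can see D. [False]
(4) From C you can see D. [False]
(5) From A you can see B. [True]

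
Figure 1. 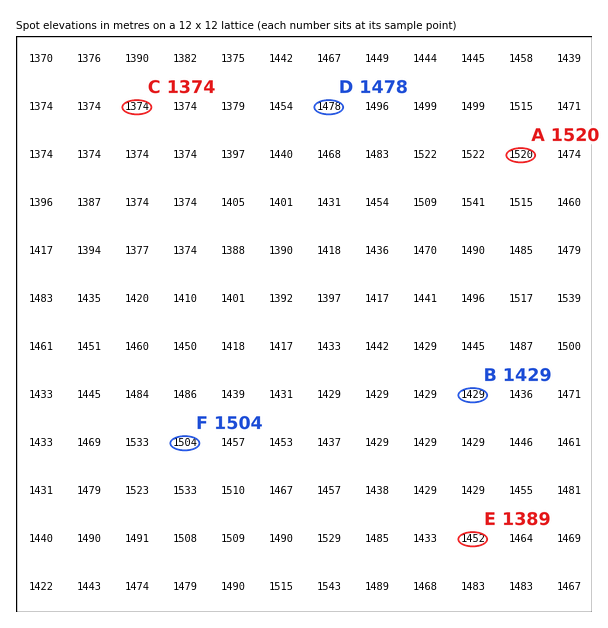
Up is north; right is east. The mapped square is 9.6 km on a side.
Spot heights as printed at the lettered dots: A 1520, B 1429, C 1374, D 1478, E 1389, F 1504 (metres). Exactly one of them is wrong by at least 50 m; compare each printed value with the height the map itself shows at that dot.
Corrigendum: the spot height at E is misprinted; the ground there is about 1452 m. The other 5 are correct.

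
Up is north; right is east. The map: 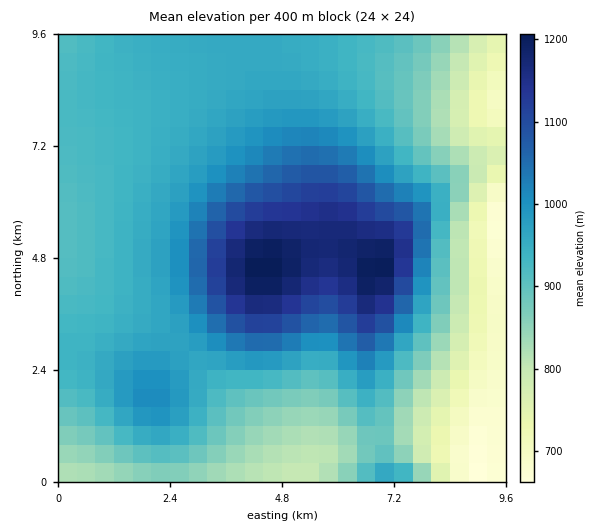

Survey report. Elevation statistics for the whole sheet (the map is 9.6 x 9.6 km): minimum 660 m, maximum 1210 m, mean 940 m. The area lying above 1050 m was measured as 15.3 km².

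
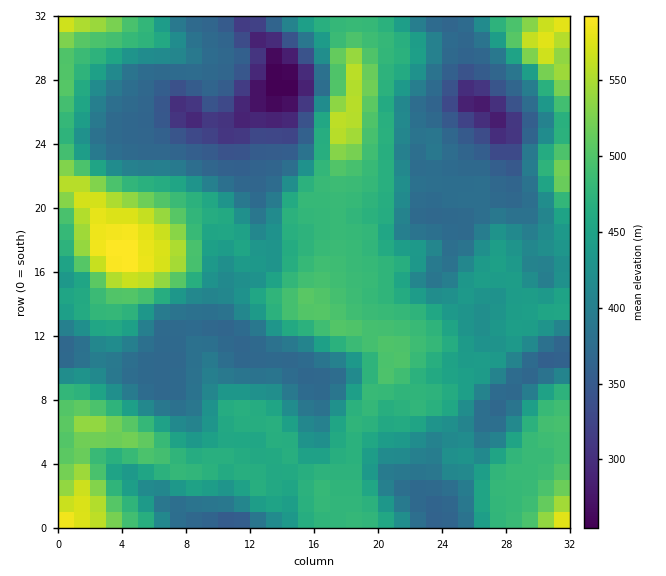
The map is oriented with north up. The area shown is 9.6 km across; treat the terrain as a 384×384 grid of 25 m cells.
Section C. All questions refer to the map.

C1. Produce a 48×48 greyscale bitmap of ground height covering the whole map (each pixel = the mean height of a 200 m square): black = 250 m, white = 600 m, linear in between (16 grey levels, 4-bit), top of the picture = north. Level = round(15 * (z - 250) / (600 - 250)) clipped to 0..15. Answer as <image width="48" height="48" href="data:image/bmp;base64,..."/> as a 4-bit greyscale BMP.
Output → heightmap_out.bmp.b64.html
<image width="48" height="48" href="data:image/bmp;base64,Qk32BAAAAAAAAHYAAAAoAAAAMAAAADAAAAABAAQAAAAAAIAEAAATCwAAEwsAABAAAAAAAAAAAAAAABEREQAiIiIAMzMzAERERABVVVUAZmZmAHd3dwCIiIgAmZmZAKqqqgC7u7sAzMzMAN3d3QDu7u4A////AO7t3KqYZVVURFZ4maqqqph2VVVomqq87u7ty6qHZVVVVniImqqqqph1VVVomqqr3t7tyql2ZmZmd4mYmqqqqYdlVVVoqqqrzc3tuph2eIiIiZmZmqqqqXZVVVZoqqqrvM3cqYiImamYmZmZmqqqmGZlVmZ4qqqqu7zLmImaqqqpmZmZmZqqmGZmZnd4mqqqq7y6mZqqqpmZmZmZmJmZmHd3ZniHiaqqqru7qru6qZmZmZmZmImZmIiHZ3h2eJqqqrvMzMy6mIiJmZmZh3iZmYiId3d2Z4mqqrzdzLuph3eJmZmZh2iaqZmZh3d2VnmqqrzMu6mHdmeJqZmYdmeaqpmZmYhlVWiaqru6qYdmVWaJmZmHZlaJqpmqqph2VVeaqqqpiHZVVWZ4iIh2ZVVoqqqqqpmHZVZ5qpmYdmVVVWZ3d2dmVVVnmqqqmZmIdlVniXd3ZlVVVVZmZlZlVVVXiruqmZiIh2VVZlVmZlVVVVZmVVVVVVZnmqu6qZiIiHZVVVVWdmVVVWZlVVVVVniJqru6qpiIiIdlVVVnh3ZVVWZVVVVmd5mqq7u6qpmIeIh2VWZ4mYdlVVVVVWaJmaq7uqqqqpiHeIiIdoiZqZhlVVVVVniaqru6qqqqqYh3iIiIiJmaqqmHZmZmaImqu7uqqqqqmIiHeIiJmZmaq6qph3d3eJmqu7uqqqqZh4iIeIiIiYiavMzLqYh3d4maq7qqqqmXdniIiIiHeIib3u7ty6l3eHiaqqqqqqmHZmeIiIh2eIm97/7u3LmHeIeJqqqqqqqYdmZ4iIdmd5rO//7u7bmIiYiJqqqqqqmZhmZ4iId3eJve//7u7bmImYeJmqqqqpiId2VniId3iJve7v7u3KmZmHeJmqqqqphmZlVWeHd3iKve7u7ty6mZmGaJqqqqqphlVVVWZ3Zneaze7u7cuqmZh2aJqqqqmZhlVVVVZmVmib3u3dzLuqmYdlV5qqqqqpl1VVVVVVVnit7tzLuqqpiHZVVomqqqqpl2VWZmVVVnm93cupmZmHdlVVVWiqqqqql2VlVVVVVorMy6iHd3dmVVVVVVeKq6qqh1VVVVVUV5vLqXZmVVVVVURFVVV5u7qqhlVlVVVEV5u6l2VVVVVVREREREVpvcuqhlZmVVQzRpq6l2VVVVVEQzM0RDRYzduqhmZlVEMiRXmql2VVVVQzIyIjMiNYztyqh2ZVRDISNWiqmGZVVUMiIzIiISJIztyqh2VUMyESRWiqqHZVVUMiNEIRERI3rdy5hlVUIhEjRXmrqHZlVVMzRUMhAAElnNy6h2VUIRI0Voq7qYdmVVRFVVQxAAEki926mHZUMjRVV5vLqYh2VVVVVVVCEAEli926mYZVREVVaL3LqpmHZmZmVVVDEAE2nNy6mYdlVVVXi93LqqmYiId2ZVVDERNXrMuqqZhlVVV5ve3Mu6qqqZh2VVVCEjVnmruqqZhlVVaKzu3dzMu6qphlVVQiJFZ5mqqqmYdlVWirze7u7dzLqodlVUMzRniZqqqpmGVVVXmqvN7g=="/>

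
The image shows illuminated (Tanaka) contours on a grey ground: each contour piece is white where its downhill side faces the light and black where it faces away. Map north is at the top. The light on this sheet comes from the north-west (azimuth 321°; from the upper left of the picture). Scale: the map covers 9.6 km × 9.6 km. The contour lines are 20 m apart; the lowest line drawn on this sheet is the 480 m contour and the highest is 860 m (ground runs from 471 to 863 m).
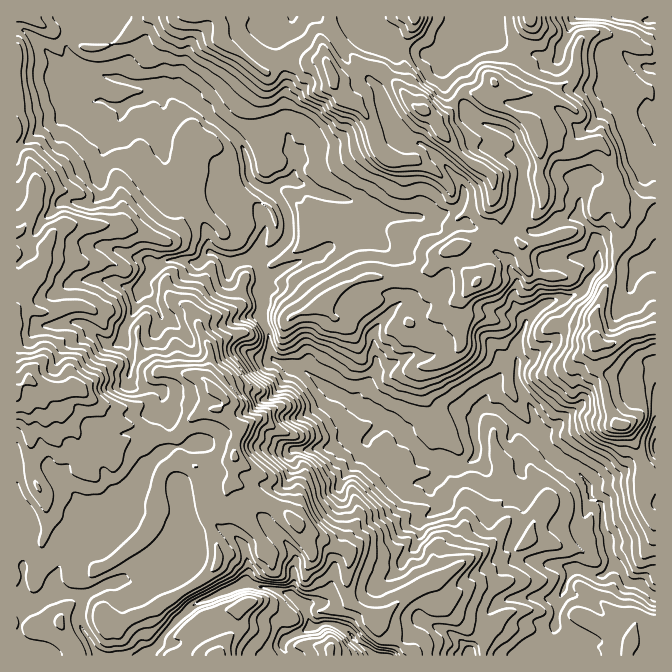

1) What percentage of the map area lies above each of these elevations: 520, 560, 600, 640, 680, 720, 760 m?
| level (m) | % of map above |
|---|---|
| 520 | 95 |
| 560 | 85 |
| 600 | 76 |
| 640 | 55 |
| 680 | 37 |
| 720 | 24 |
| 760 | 10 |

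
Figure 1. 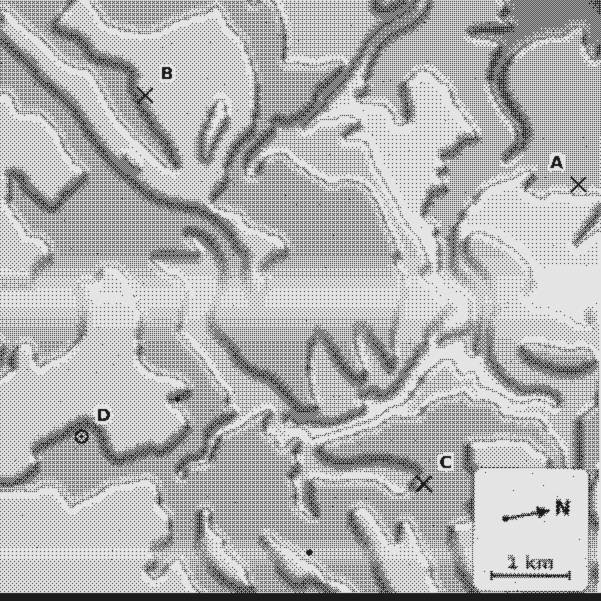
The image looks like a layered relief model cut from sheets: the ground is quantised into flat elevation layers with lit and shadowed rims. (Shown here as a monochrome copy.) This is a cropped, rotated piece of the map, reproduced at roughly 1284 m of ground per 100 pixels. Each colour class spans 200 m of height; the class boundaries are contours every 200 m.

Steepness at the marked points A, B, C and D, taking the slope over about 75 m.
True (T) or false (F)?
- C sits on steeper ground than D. T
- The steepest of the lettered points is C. F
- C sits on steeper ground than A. T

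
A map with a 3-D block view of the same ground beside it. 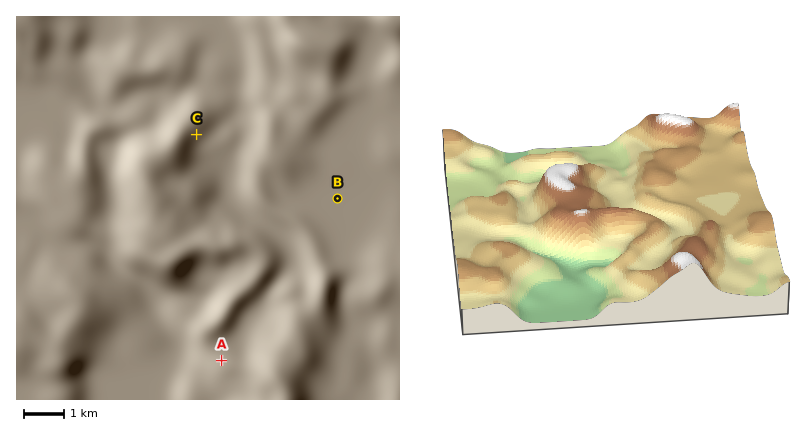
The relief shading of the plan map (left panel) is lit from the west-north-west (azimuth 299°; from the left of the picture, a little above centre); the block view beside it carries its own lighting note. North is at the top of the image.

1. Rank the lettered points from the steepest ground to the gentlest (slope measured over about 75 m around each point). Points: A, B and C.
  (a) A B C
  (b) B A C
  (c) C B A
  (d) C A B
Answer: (d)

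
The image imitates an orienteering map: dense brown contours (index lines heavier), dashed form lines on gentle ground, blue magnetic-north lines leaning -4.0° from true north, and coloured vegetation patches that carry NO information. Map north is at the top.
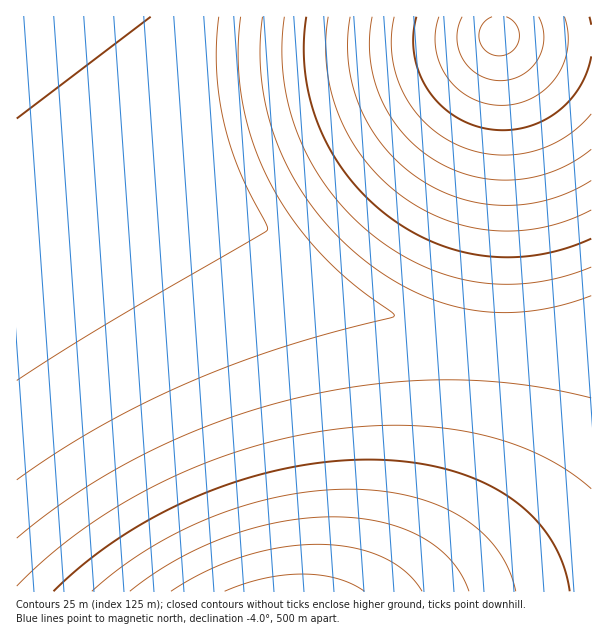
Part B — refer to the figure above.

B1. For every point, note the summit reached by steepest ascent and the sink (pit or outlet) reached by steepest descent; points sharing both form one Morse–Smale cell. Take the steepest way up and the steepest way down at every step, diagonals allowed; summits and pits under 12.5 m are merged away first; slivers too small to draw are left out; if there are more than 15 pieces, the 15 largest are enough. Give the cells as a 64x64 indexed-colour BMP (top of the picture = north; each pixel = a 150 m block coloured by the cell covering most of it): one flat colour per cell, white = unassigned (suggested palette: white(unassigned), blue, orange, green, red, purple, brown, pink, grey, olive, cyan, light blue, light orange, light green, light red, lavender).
<image width="64" height="64" href="data:image/bmp;base64,Qk12CAAAAAAAAHYAAAAoAAAAQAAAAEAAAAABAAQAAAAAAAAIAAATCwAAEwsAABAAAAAAAAAA////ALR3HwAOf/8ALKAsACgn1gC9Z5QAS1aMAMJ34wB/f38AIr28AM++FwDox64AeLv/AIrfmACWmP8A1bDFABERERERERERERERERERERERERERERERERERERERERERERERERERERERERERERERERERERERERERERERERERERERERERERERERERERERERERERERERERERERERERERERERERERERERERERERERERERERERERERERERERERERERERERERERERERERERERERERERERERERERERERERERERERERERERERERERERERERERERERERERERERERERERERERERERERERERERERERERERERERERERERERERERERERERERERERERERERERERERERERERERERERERERERERERERERERERERERERERERERERERERERERERERERERERERERERERERERERERERERERERERERERERERERERERERERERERERERERERERERERERERERERERERERERERERERERERERERERERERERERERERERERERERERERERERERERERERERERERERERERERERERERERERERERERERERERERERERERERERERERERERERERERERERERERERERERERERERERERERERERERERERERERERERERERERERERERERERERERERERERERERERERERERERERERERERERERERERERERERERERERERERERERERERERERERERERERERERERERERERERERERERERERERERERERERERERERERERERERERERERERERERERERERERERERERERERERERERERERERERERERERERERERERERERERERERERERERERERERERERERERERERERERERERERERERERERERERERERERERERERERERERERERERERERERERERERERERERERERERERERERERERERERERERERERERERERERERERERERERERERERERERERERERERERERERERERERERERERERERERERERERERERERERERERERERERERERERERERERERERERERERERERERERERERERERERERERERERERERERERERERERERERERERERERERERERERERERERERERERERERERERERERERERERERERERERERERERERERERERERERERERERERERERERERERERERERERERERERERERERERERERERERERERERERERERERERERERERERERERERERERERERERERERERERERERERERERERESIiIiIiIiIhERERERERERERERERERERERERERERESIiIiIiIiIiIiIiEREREREREREREREREREREREREREiIiIiIiIiIiIiIiIRERERERERERERERERERERERERIiIiIiIiIiIiIiIiIhERERERERERERERERERERERESIiIiIiIiIiIiIiIiIiEREREREREREREREREREREREiIiIiIiIiIiIiIiIiIiIREREREREREREREREREREREiIiIiIiIiIiIiIiIiIiIhEREREREREREREREREREREiIiIiIiIiIiIiIiIiIiIiERERERERERERERERERERIiIiIiIiIiIiIiIiIiIiIiIRERERERERERERERERERIiIiIiIiIiIiIiIiIiIiIiIhERERERERERERERERERIiIiIiIiIiIiIiIiIiIiIiIiERERERERERERERERERIiIiIiIiIiIiIiIiIiIiIiIiIREREREREREREREREREiIiIiIiIiIiIiIiIiIiIiIiIhEREREREREREREREREiIiIiIiIiIiIiIiIiIiIiIiIiEREREREREREREREREiIiIiIiIiIiIiIiIiIiIiIiIiIREREREREREREREREiIiIiIiIiIiIiIiIiIiIiIiIiIhERERERERERERERESIiIiIiIiIiIiIiIiIiIiIiIiIiERERERERERERERESIiIiIiIiIiIiIiIiIiIiIiIiIiIRERERERERERERESIiIiIiIiIiIiIiIiIiIiIiIiIiIhERERERERERERESIiIiIiIiIiIiIiIiIiIiIiIiIiIiERERERERERERERIiIiIiIiIiIiIiIiIiIiIiIiIiIiIRERERERERERERIiIiIiIiIiIiIiIiIiIiIiIiIiIiIhERERERERERERIiIiIiIiIiIiIiIiIiIiIiIiIiIiIiERERERERERERIiIiIiIiIiIiIiIiIiIiIiIiIiIiIiIREREREREREREiIiIiIiIiIiIiIiIiIiIiIiIiIiIiIhEREREREREREiIiIiIiIiIiIiIiIiIiIiIiIiIiIiIiEREREREREREiIiIiIiIiIiIiIiIiIiIiIiIiIiIiIiIREREREREREiIiIiIiIiIiIiIiIiIiIiIiIiIiIiIiIhERERERERESIiIiIiIiIiIiIiIiIiIiIiIiIiIiIiIiERERERERESIiIiIiIiIiIiIiIiIiIiIiIiIiIiIiIiIRERERERESIiIiIiIiIiIiIiIiIiIiIiIiIiIiIiIiIhERERERESIiIiIiIiIiIiIiIiIiIiIiIiIiIiIiIiIiERERERERIiIiIiIiIiIiIiIiIiIiIiIiIiIiIiIiIiIRERERERIiIiIiIiIiIiIiIiIiIiIiIiIiIiIiIiIiIhERERERIiIiIiIiIiIiIiIiIiIiIiIiIiIiIiIiIiIi"/>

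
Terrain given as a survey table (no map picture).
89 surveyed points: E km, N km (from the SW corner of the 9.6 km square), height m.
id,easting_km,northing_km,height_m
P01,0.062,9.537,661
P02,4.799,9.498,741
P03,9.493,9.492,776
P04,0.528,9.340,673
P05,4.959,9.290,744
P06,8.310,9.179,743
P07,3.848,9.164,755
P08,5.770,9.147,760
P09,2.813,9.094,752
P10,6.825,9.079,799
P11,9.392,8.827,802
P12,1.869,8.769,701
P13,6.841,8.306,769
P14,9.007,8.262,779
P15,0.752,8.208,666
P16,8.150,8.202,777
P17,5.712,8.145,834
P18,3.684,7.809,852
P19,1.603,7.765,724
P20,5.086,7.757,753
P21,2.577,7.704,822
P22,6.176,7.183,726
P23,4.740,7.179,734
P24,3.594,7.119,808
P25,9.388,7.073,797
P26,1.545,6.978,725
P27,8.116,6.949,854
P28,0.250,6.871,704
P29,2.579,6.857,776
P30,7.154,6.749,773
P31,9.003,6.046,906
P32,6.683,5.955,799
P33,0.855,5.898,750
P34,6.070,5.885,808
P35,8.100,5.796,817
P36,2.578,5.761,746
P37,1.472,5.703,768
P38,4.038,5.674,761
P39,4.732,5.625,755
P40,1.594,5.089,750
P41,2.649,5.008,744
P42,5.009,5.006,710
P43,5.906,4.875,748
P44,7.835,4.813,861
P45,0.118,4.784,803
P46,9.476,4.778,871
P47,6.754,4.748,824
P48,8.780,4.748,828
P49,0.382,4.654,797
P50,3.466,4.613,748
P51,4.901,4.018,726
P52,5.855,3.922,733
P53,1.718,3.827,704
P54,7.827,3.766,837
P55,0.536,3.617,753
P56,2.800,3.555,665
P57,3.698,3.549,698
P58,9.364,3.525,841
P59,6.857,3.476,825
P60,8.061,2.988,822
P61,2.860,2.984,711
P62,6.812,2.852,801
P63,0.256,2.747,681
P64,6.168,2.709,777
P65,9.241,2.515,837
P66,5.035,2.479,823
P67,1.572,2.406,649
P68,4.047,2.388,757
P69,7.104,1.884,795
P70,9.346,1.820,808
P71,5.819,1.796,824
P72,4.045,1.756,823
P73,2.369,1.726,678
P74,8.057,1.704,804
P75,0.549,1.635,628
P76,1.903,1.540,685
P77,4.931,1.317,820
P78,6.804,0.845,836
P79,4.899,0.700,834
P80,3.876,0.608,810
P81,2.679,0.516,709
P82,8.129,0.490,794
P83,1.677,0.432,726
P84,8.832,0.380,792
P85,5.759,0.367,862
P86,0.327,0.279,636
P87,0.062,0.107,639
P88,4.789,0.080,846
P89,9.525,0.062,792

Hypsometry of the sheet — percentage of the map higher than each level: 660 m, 95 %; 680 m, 90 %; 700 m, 85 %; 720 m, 78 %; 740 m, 70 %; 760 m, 54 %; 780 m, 43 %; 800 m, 30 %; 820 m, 18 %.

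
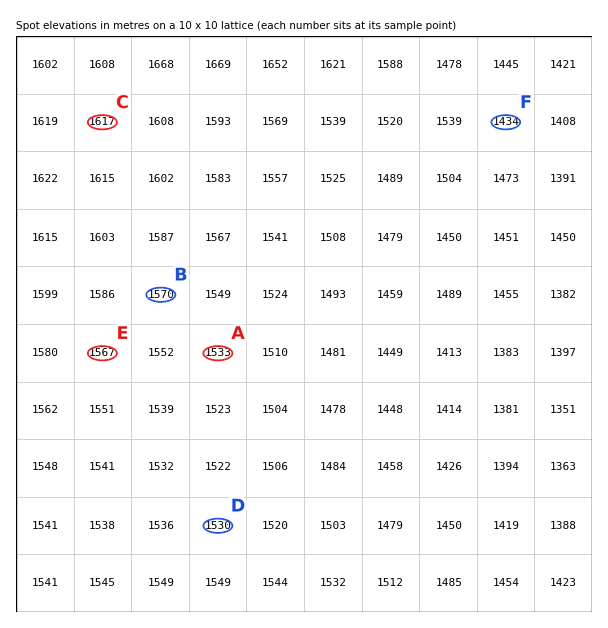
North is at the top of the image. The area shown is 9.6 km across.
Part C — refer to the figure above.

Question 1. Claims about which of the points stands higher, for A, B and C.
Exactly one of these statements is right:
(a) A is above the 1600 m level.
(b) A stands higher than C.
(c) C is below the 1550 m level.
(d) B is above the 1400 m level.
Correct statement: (d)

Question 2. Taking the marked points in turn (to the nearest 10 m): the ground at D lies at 1530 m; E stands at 1570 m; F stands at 1430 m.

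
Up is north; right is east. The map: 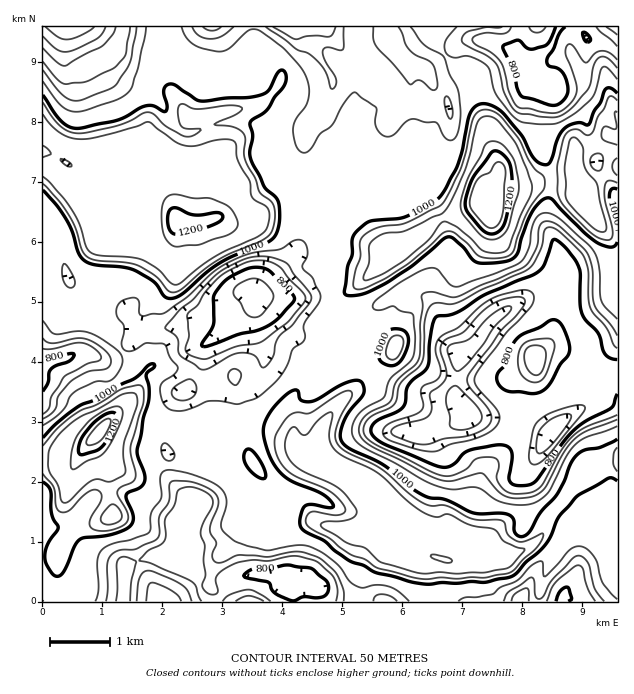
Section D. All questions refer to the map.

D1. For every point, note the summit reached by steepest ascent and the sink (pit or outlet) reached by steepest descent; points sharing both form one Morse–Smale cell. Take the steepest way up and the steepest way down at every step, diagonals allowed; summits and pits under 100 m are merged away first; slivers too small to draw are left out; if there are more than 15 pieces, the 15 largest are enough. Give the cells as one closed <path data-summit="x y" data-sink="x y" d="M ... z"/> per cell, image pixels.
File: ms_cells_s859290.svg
<path data-summit="445 559" data-sink="460 354" d="M332 318l-10 1 0 6 6 12 0 14-6 13-28 30-4 9 6 18-2 24 3 5-41 18 11 13 0 11-3 7 2 6 20 11 24 4 13 6 27 6 21-4 18-10 5 0 31 36 20 6 9 0 10-17-2-11 9-19 11-38 2-6 9-5 19-20 7-26-50-2-12-16-17-2-18-8-18-1-21-9-31-25-7-12 1-15z"/><path data-summit="482 202" data-sink="460 354" d="M608 136l-34 15 0 17 6 14-3-3-8 0-27 1-13 5-33 1-14 17-45 17-21 19-21 12-36 33-27 18-8 10-2 6 10 0 15 10 15-8 14-14 18-12 7-2 12 0 17 9 23 47 5 5 5 0 7-5 10-9 4-9 27-24 22-12 20-1 4 1 10 10 11 29 10 12 6 12 10 8 12 1 2-2 0-225z"/><path data-summit="175 220" data-sink="257 291" d="M260 137l-16 0-24 17-7 12-7 26 0 16 2 11-15 5-27-3-38 5-10 6-20-2-5-5-15-27-28-26-7-4-1 133 8 11 9 10 24 1 24 11 14 16 13-11 2-8 6-2 22 0 20-6 16 0 14 1 10 6 9-6 23-21 2-12 38-38 12-30 6-9 0-18-13 0-17 2-13 6-18 17-8 3-12 0-12-6-8-1 0-18 4-5 24-9 24-5 11-8 3-6 0-12-11-14z"/><path data-summit="482 202" data-sink="293 27" d="M434 26l-120 1 1 24 13 19 5 11-3 13-9 18-13 14-4 15 0 31 10 17 0 7 26 0 6 2 15 17 1-2-8-12 0-15 8-14 0-6 24-6 14-19 13-9 12 6 8 0 12 16 31 12 8 8-1 25 5-3 12-19 0-9-10-24-2-17-18-49-9-8-4-2-16-17-7-15z"/><path data-summit="482 202" data-sink="518 60" d="M617 26l-181 0-2 2 0 8 7 15 16 17 4 2 9 8 2 6 28 84 0 9-10 13 1 2 8-7 30 0 13-5 36 0-4-12 0-17 15-5 18-10 6 2 5 0z"/><path data-summit="445 559" data-sink="317 586" d="M188 448l-10 6-10 0 2 23 12 17 16 5-16 21-4 6 0 8 2 22 5 2 17 18 13 4 18 0 21-6 48 1 24 18 8 3 31 2 14 4 61-1-5-25 0-12 3-6-13-4-31-36-5 0-18 10-21 4-27-6-13-6-29-5-15-10-2-6 3-7 0-11-14-19-6 0-11 6-18-4-12 0-9-4z"/><path data-summit="100 432" data-sink="317 586" d="M118 419l-9 1-16 19 1 8 14 22 4 47-36 14-18 22-1 19 6 17 2 14 59 0 2-35 28-11 25 1-1-31 10-15 10-10-1-3-15-4-12-17 0-20-5-9 3-19-31-3z"/><path data-summit="445 559" data-sink="550 433" d="M617 384l-9 4-21 18-16 8-21 20-21-14-10 0-7 24-19 20-9 5-2 6-11 38-9 19 0 15-10 15 32 1 34-11 12-6 13-12 7-20 34-33-10-9 4-9 8-5 16-3 16 1z"/><path data-summit="175 220" data-sink="116 49" d="M163 26l-38 0-7 20-5 6-43 22-6 2-6-4-16-15 0 64 19 21 27 12 16 0 24-6 9 2 23 2 12 8-2-6 1-6 19-30-16-21-4-10-2-18 3-18z"/><path data-summit="445 559" data-sink="257 291" d="M259 294l-4 10 0 26 7 15 4 12-5 16-7 12-16 11-8-1-6-5-15 0-9-2-12 1-2 2 9 8 6 12-1 9-8 10 3 12-6 8 8 10 9 4 12 0 18 4 11-6 6 0 3 5 3 0 19-11 18-6-2-5 2-24-6-18 4-9 26-25 8-18 0-14-6-12 0-7-9-2-18-16z"/><path data-summit="175 220" data-sink="293 27" d="M313 26l-60 0-1 5 6 12 0 11 22 19-1 11-7 10-13 12-59 11 4 3 3 6 7 25-4 18 1 7 2-10 7-12 24-17 21 1 11 10 3 6 0 12-3 6-8 7-12 5-15 1-24 9-4 5 1 19 7 0 12 6 12 0 8-3 12-12 15-9 34-5 0-6-10-17 2-40 2-6 13-14 9-18 3-13-5-11-13-19z"/><path data-summit="175 220" data-sink="460 354" d="M202 118l-11 0-8 9-12 21-1 6 6 9-1 25-1-23-8-10-6-3-23-2-9-2-24 6-16 0-27-12-18-20-1 46 8 4 28 26 15 27 5 5 20 2 10-6 38-5 24 3 12-2 6-3-2-9 0-20 8-34-4-21z"/><path data-summit="536 358" data-sink="460 354" d="M553 293l-20 1-22 12-27 24-4 9-10 9-10 6-6 37 5 12 10 13 49 2 2-33 14-16 2-12 8-5 12 0 7 4 18 21 37-4-1-8-13 0-10-8-6-12-10-12-11-29-10-10z"/><path data-summit="482 202" data-sink="518 60" d="M413 132l-9 5-18 23-24 6 0 6-8 14 2 19 22 36 14 11 24-13 21-19 24-8 23-11 0-27-8-8-31-12-12-16-8 0z"/><path data-summit="482 202" data-sink="257 291" d="M340 196l-26 0 0 18-6 9-12 30-38 38 2 5 17 0 18 4 18 16 9 2 2-6 8-10 27-18 34-31-17-13-12-21-18-21z"/>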